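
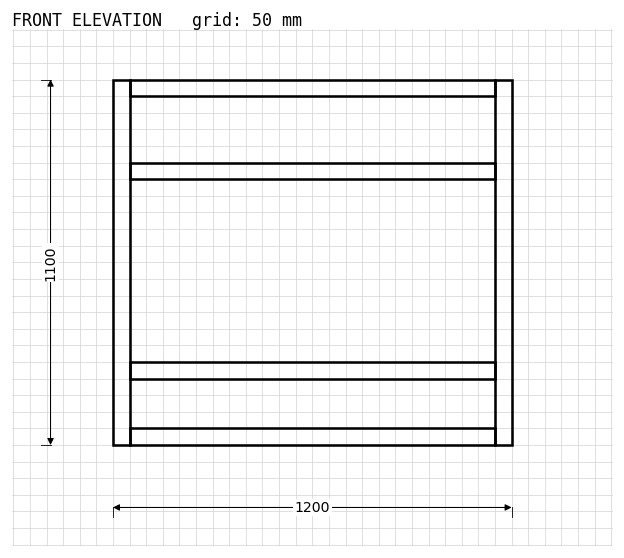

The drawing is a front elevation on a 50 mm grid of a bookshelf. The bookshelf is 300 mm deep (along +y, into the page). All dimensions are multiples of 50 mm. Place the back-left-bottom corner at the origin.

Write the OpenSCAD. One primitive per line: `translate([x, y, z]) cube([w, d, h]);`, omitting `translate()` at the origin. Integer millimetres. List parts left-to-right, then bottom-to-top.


cube([50, 300, 1100]);
translate([50, 0, 0]) cube([1100, 300, 50]);
translate([50, 0, 200]) cube([1100, 300, 50]);
translate([50, 0, 800]) cube([1100, 300, 50]);
translate([50, 0, 1050]) cube([1100, 300, 50]);
translate([1150, 0, 0]) cube([50, 300, 1100]);


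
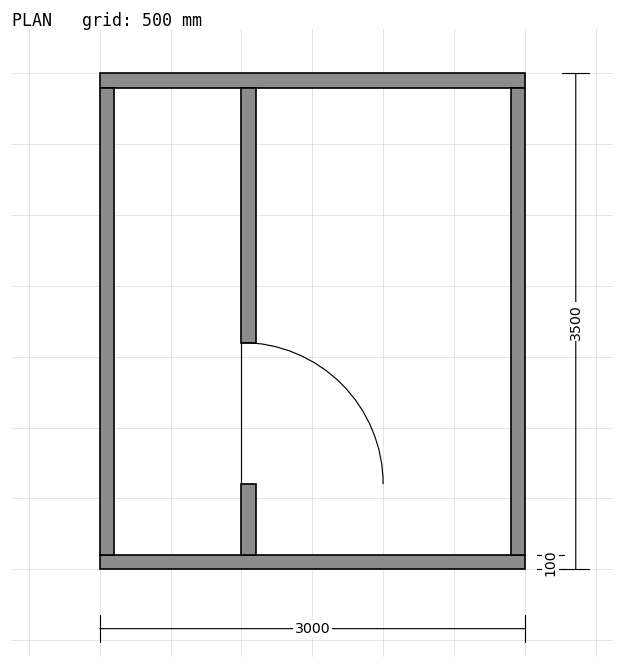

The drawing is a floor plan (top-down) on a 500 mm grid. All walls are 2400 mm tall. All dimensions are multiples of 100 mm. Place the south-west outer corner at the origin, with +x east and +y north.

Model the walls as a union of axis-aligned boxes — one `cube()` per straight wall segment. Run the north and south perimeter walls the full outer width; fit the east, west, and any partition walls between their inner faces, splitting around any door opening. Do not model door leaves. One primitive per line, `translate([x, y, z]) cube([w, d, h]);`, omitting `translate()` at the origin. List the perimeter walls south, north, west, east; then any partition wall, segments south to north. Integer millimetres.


cube([3000, 100, 2400]);
translate([0, 3400, 0]) cube([3000, 100, 2400]);
translate([0, 100, 0]) cube([100, 3300, 2400]);
translate([2900, 100, 0]) cube([100, 3300, 2400]);
translate([1000, 100, 0]) cube([100, 500, 2400]);
translate([1000, 1600, 0]) cube([100, 1800, 2400]);


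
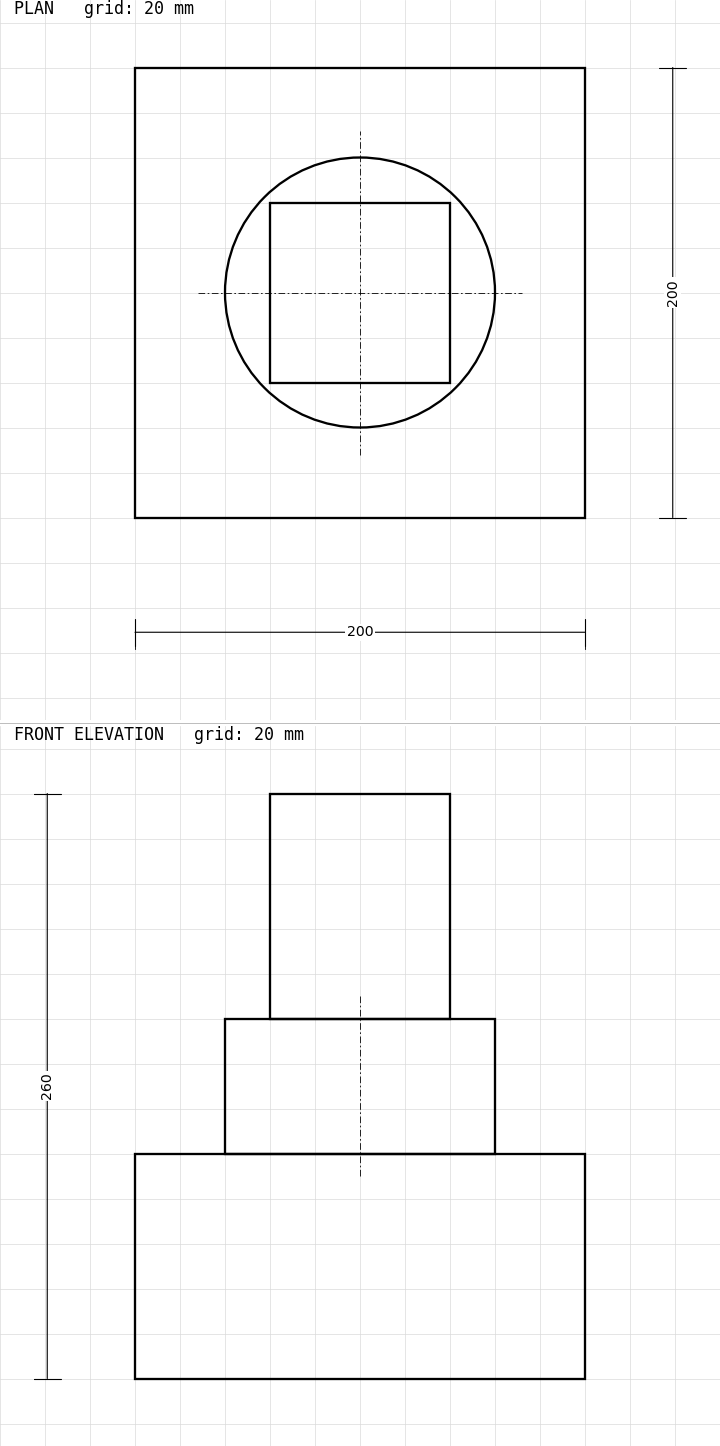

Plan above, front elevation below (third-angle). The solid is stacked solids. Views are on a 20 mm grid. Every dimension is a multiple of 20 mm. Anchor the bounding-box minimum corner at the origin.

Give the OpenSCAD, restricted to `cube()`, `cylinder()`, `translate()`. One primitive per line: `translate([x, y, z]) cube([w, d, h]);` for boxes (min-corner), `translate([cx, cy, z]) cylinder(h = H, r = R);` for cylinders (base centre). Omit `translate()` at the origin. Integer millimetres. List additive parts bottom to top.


cube([200, 200, 100]);
translate([100, 100, 100]) cylinder(h = 60, r = 60);
translate([60, 60, 160]) cube([80, 80, 100]);


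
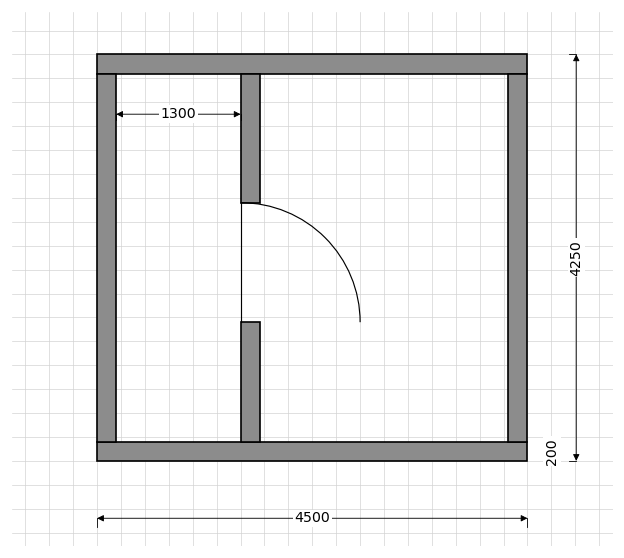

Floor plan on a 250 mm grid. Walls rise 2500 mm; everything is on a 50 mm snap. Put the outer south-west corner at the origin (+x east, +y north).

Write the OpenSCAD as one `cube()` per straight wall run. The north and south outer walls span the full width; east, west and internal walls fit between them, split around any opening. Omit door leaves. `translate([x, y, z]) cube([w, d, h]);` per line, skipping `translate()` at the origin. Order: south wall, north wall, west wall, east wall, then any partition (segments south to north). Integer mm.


cube([4500, 200, 2500]);
translate([0, 4050, 0]) cube([4500, 200, 2500]);
translate([0, 200, 0]) cube([200, 3850, 2500]);
translate([4300, 200, 0]) cube([200, 3850, 2500]);
translate([1500, 200, 0]) cube([200, 1250, 2500]);
translate([1500, 2700, 0]) cube([200, 1350, 2500]);


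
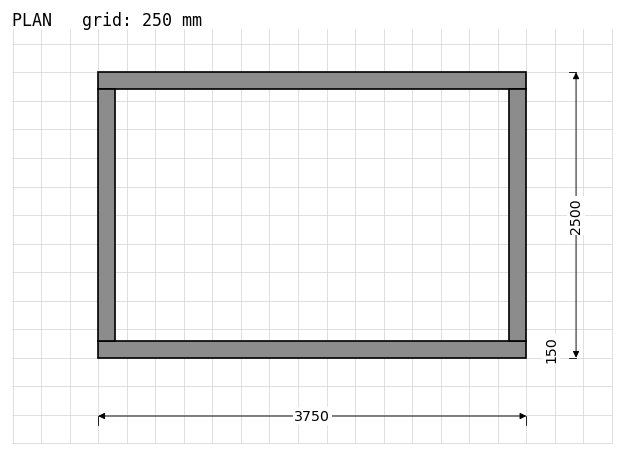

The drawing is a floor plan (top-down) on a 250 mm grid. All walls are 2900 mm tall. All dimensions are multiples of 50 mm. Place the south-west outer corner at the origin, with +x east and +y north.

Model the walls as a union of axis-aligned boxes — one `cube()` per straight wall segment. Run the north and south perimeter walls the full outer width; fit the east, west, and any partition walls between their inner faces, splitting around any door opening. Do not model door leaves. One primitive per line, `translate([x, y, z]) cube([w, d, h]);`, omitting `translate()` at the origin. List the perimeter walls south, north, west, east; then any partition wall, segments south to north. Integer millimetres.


cube([3750, 150, 2900]);
translate([0, 2350, 0]) cube([3750, 150, 2900]);
translate([0, 150, 0]) cube([150, 2200, 2900]);
translate([3600, 150, 0]) cube([150, 2200, 2900]);


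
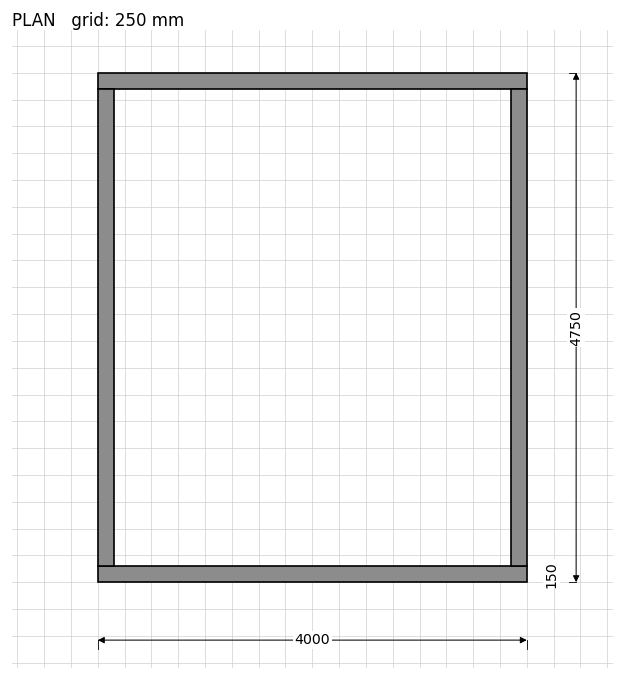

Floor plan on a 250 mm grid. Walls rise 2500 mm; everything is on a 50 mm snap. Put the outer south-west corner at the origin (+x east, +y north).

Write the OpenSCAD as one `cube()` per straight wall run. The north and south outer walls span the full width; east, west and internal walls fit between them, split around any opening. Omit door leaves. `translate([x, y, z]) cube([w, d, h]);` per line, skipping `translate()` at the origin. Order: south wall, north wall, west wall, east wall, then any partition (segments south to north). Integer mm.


cube([4000, 150, 2500]);
translate([0, 4600, 0]) cube([4000, 150, 2500]);
translate([0, 150, 0]) cube([150, 4450, 2500]);
translate([3850, 150, 0]) cube([150, 4450, 2500]);


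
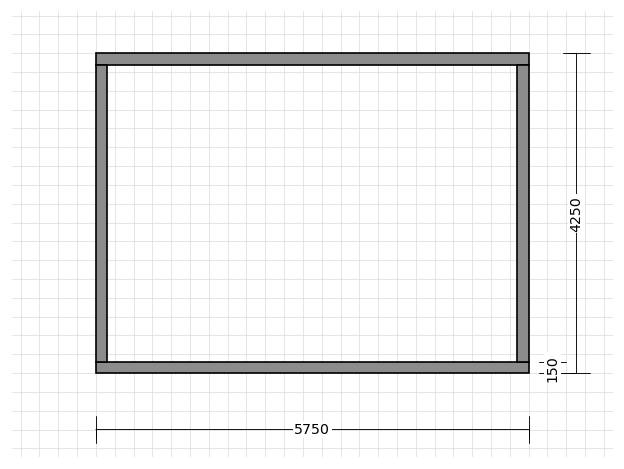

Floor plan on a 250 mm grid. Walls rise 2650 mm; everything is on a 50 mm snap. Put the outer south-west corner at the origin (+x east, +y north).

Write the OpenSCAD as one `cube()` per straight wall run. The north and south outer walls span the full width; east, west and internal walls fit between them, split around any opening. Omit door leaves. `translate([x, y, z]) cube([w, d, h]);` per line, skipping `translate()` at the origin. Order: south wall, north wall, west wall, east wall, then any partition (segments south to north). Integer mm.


cube([5750, 150, 2650]);
translate([0, 4100, 0]) cube([5750, 150, 2650]);
translate([0, 150, 0]) cube([150, 3950, 2650]);
translate([5600, 150, 0]) cube([150, 3950, 2650]);


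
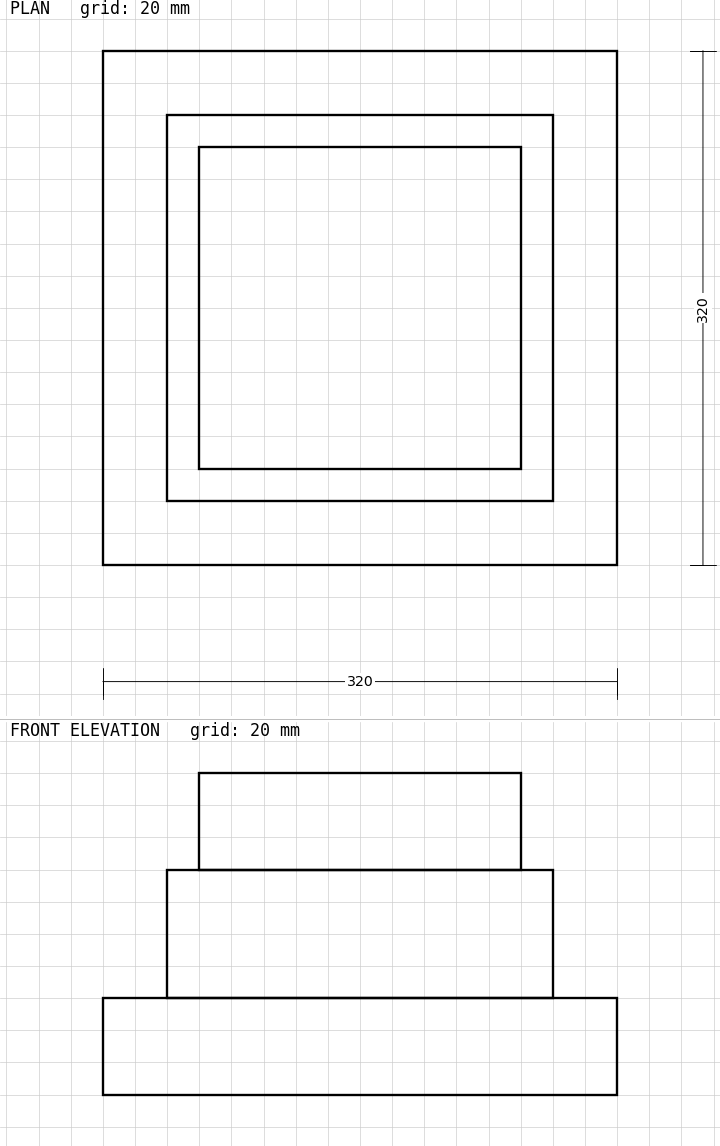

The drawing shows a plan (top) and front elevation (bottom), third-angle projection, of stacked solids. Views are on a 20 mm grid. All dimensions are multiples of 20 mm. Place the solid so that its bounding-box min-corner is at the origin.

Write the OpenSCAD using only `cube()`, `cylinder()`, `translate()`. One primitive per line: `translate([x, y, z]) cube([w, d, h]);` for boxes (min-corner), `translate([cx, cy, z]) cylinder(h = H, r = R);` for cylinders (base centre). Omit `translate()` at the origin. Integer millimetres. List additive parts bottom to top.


cube([320, 320, 60]);
translate([40, 40, 60]) cube([240, 240, 80]);
translate([60, 60, 140]) cube([200, 200, 60]);


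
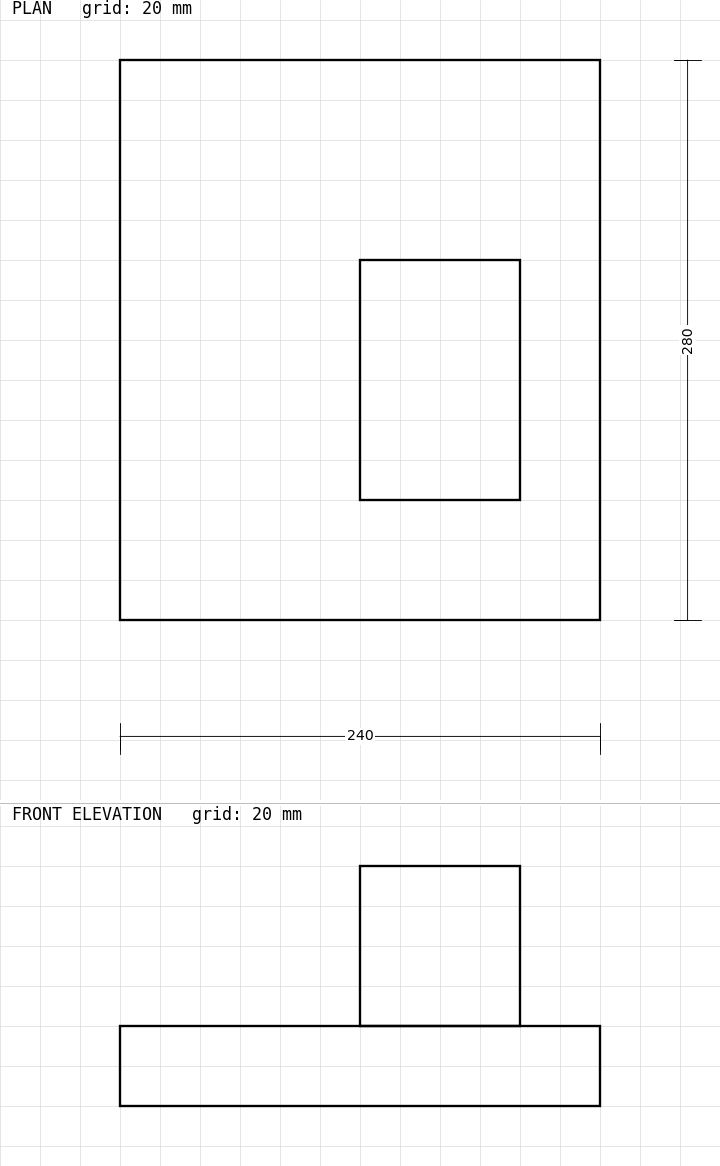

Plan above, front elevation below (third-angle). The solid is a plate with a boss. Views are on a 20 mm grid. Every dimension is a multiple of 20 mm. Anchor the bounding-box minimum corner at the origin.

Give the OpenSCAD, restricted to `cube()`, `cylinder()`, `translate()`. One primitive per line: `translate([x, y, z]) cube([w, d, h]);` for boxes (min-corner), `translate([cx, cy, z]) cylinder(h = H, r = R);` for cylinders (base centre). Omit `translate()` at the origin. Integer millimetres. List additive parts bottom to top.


cube([240, 280, 40]);
translate([120, 60, 40]) cube([80, 120, 80]);


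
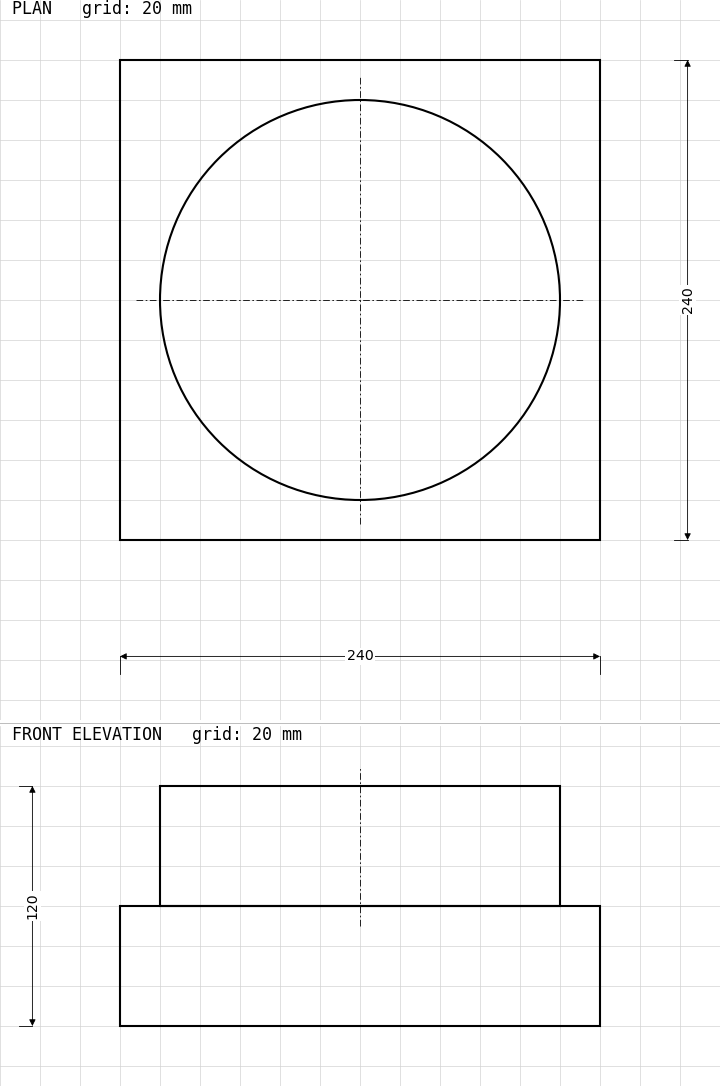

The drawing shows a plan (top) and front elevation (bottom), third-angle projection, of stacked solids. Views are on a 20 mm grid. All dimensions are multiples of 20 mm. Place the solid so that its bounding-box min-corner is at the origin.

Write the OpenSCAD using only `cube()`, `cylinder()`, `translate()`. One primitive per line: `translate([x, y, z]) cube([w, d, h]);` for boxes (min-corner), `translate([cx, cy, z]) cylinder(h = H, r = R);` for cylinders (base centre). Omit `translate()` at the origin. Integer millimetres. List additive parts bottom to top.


cube([240, 240, 60]);
translate([120, 120, 60]) cylinder(h = 60, r = 100);


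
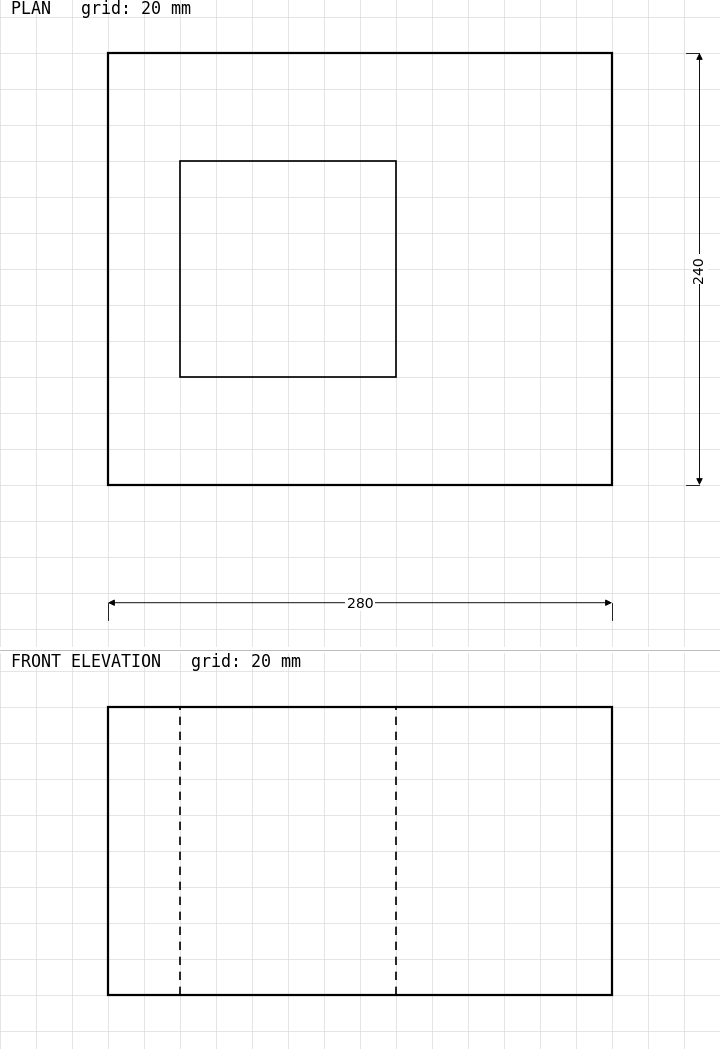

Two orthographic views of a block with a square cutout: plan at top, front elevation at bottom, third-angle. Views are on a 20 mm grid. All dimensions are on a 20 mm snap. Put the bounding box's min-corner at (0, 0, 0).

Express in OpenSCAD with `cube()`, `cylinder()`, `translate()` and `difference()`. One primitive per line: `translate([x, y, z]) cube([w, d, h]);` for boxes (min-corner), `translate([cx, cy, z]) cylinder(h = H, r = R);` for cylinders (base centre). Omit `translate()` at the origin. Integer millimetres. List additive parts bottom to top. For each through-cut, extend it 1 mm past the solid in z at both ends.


difference() {
  cube([280, 240, 160]);
  translate([40, 60, -1]) cube([120, 120, 162]);
}


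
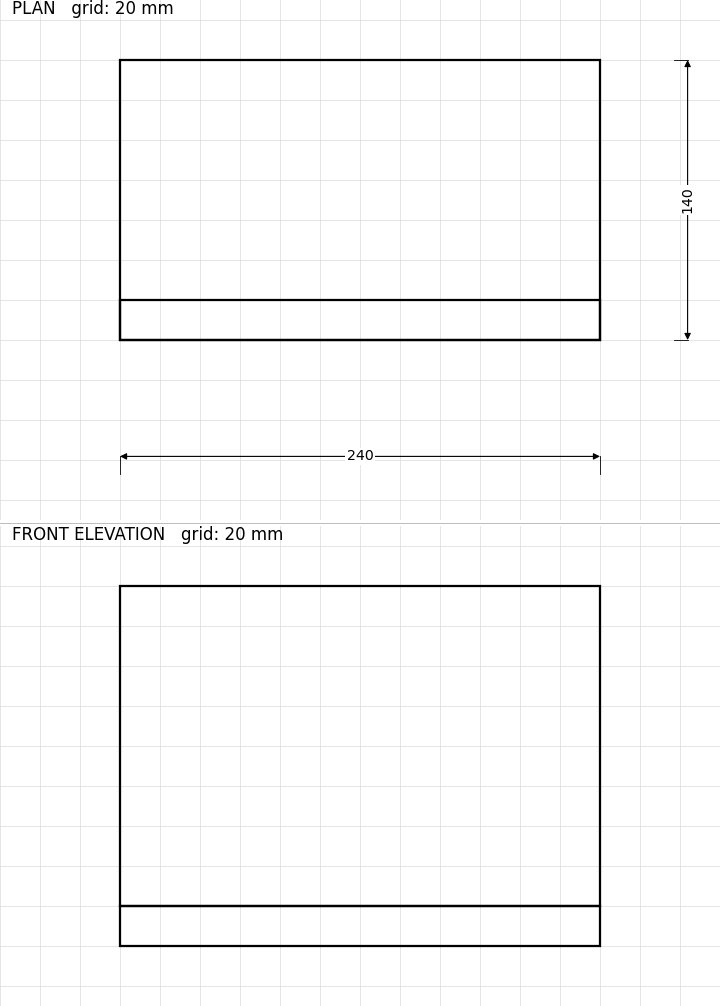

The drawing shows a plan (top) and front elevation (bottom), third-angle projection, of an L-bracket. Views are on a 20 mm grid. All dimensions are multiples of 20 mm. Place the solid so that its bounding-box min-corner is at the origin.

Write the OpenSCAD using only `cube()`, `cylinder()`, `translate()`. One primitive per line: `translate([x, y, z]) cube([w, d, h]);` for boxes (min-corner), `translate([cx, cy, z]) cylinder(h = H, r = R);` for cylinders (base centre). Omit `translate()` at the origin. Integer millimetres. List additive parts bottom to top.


cube([240, 140, 20]);
translate([0, 0, 20]) cube([240, 20, 160]);


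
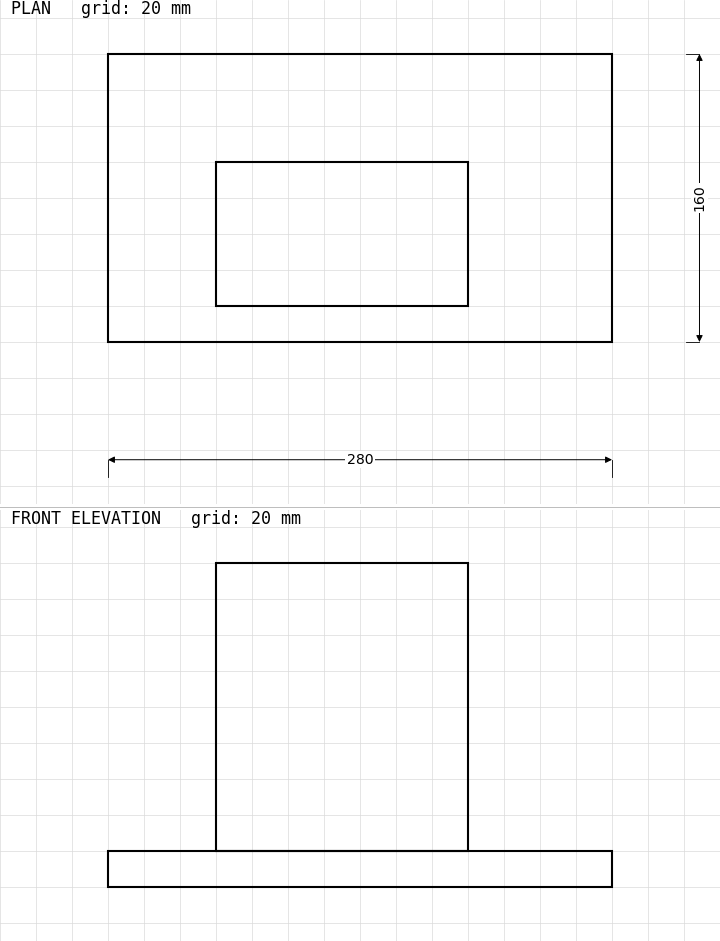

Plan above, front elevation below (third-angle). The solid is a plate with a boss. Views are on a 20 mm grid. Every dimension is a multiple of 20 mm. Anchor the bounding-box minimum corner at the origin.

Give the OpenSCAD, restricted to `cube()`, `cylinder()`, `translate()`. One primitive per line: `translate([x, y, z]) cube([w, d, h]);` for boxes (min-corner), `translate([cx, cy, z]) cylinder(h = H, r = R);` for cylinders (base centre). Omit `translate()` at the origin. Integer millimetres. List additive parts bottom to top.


cube([280, 160, 20]);
translate([60, 20, 20]) cube([140, 80, 160]);


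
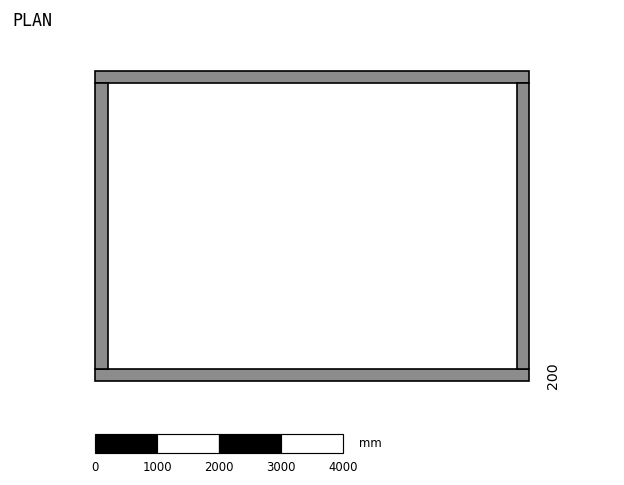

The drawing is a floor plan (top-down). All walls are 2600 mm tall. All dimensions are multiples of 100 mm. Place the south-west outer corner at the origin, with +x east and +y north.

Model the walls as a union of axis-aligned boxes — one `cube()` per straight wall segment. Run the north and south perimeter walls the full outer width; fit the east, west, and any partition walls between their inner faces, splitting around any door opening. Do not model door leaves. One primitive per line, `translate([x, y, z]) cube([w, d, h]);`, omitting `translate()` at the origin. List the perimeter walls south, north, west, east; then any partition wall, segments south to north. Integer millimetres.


cube([7000, 200, 2600]);
translate([0, 4800, 0]) cube([7000, 200, 2600]);
translate([0, 200, 0]) cube([200, 4600, 2600]);
translate([6800, 200, 0]) cube([200, 4600, 2600]);


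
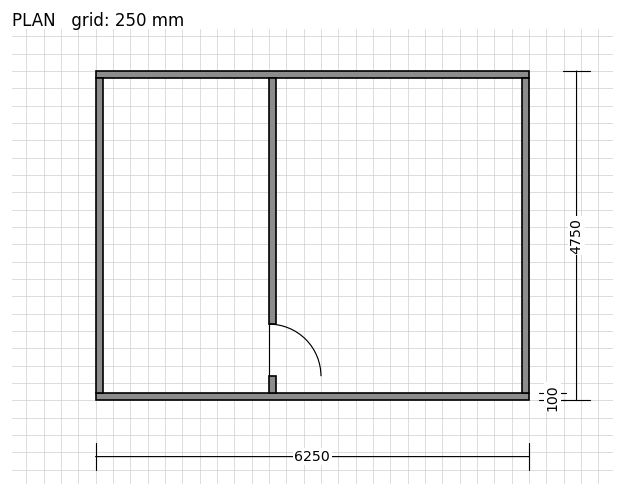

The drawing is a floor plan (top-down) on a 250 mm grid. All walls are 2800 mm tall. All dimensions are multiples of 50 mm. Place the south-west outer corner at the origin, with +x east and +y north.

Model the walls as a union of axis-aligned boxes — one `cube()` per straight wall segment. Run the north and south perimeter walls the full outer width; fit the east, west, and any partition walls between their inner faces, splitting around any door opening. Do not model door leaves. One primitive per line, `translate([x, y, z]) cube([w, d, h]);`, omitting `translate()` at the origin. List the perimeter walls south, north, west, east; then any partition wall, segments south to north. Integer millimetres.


cube([6250, 100, 2800]);
translate([0, 4650, 0]) cube([6250, 100, 2800]);
translate([0, 100, 0]) cube([100, 4550, 2800]);
translate([6150, 100, 0]) cube([100, 4550, 2800]);
translate([2500, 100, 0]) cube([100, 250, 2800]);
translate([2500, 1100, 0]) cube([100, 3550, 2800]);


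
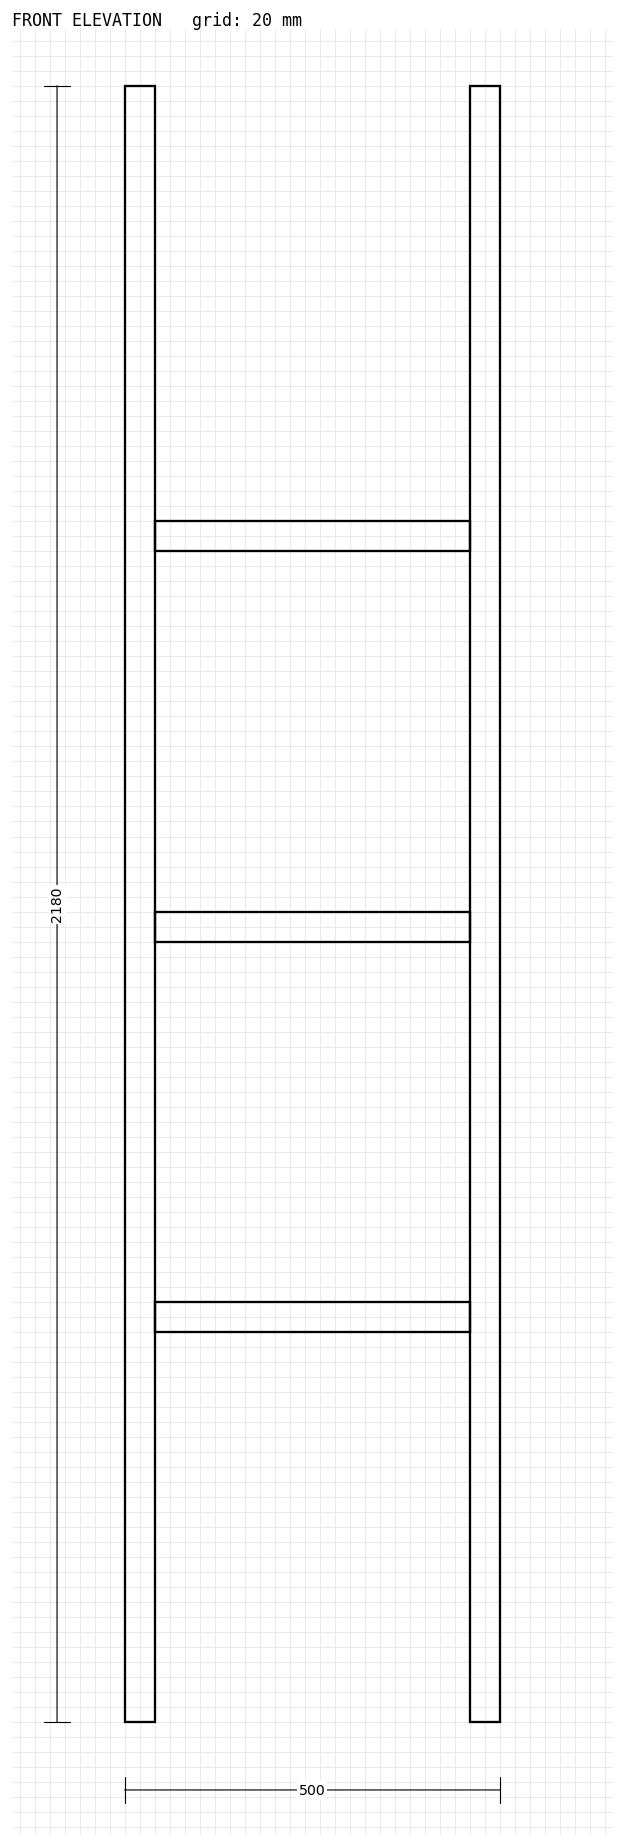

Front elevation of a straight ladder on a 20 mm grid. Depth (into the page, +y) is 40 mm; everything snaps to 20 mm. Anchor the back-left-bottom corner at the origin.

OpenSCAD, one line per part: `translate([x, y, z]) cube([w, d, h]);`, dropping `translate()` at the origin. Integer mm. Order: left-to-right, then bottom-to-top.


cube([40, 40, 2180]);
translate([40, 0, 520]) cube([420, 40, 40]);
translate([40, 0, 1040]) cube([420, 40, 40]);
translate([40, 0, 1560]) cube([420, 40, 40]);
translate([460, 0, 0]) cube([40, 40, 2180]);


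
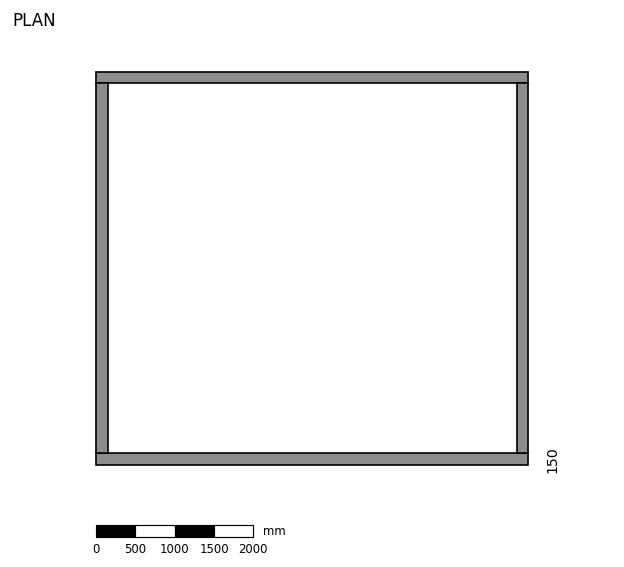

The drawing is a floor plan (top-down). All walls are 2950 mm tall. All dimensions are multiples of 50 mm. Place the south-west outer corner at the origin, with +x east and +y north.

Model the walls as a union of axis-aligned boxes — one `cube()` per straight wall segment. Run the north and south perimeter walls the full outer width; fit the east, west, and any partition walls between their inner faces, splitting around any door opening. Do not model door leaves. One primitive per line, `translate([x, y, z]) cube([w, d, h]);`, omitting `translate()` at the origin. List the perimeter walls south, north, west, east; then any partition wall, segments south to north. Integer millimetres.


cube([5500, 150, 2950]);
translate([0, 4850, 0]) cube([5500, 150, 2950]);
translate([0, 150, 0]) cube([150, 4700, 2950]);
translate([5350, 150, 0]) cube([150, 4700, 2950]);


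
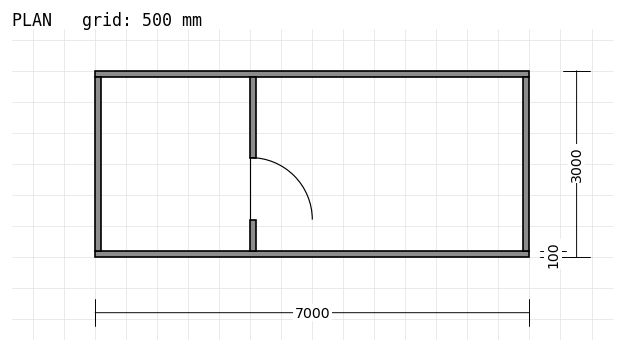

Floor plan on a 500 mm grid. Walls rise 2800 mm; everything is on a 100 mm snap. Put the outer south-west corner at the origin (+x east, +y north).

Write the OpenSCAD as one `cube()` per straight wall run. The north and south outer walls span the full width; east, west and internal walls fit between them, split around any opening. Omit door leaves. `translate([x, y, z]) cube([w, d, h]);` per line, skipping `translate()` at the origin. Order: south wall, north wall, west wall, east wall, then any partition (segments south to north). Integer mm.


cube([7000, 100, 2800]);
translate([0, 2900, 0]) cube([7000, 100, 2800]);
translate([0, 100, 0]) cube([100, 2800, 2800]);
translate([6900, 100, 0]) cube([100, 2800, 2800]);
translate([2500, 100, 0]) cube([100, 500, 2800]);
translate([2500, 1600, 0]) cube([100, 1300, 2800]);


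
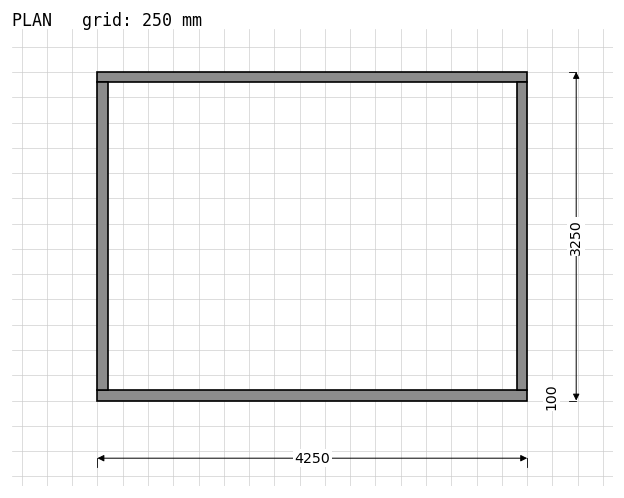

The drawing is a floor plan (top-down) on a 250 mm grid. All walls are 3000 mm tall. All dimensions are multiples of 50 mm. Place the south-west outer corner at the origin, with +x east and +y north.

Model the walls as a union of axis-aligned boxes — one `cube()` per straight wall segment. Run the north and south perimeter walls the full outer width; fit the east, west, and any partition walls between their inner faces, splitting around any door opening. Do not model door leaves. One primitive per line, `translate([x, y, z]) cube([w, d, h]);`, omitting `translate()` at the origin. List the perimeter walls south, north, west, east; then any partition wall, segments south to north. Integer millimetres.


cube([4250, 100, 3000]);
translate([0, 3150, 0]) cube([4250, 100, 3000]);
translate([0, 100, 0]) cube([100, 3050, 3000]);
translate([4150, 100, 0]) cube([100, 3050, 3000]);


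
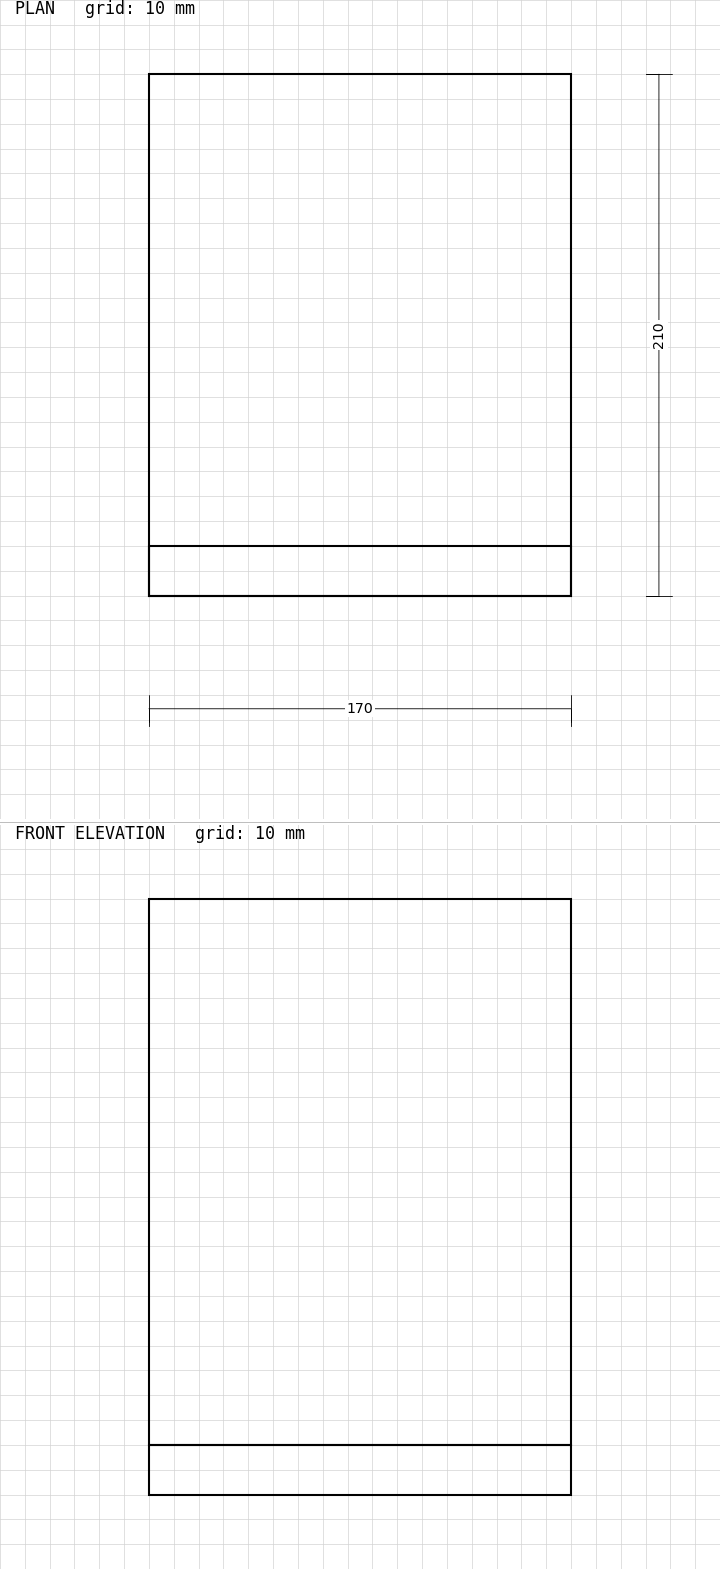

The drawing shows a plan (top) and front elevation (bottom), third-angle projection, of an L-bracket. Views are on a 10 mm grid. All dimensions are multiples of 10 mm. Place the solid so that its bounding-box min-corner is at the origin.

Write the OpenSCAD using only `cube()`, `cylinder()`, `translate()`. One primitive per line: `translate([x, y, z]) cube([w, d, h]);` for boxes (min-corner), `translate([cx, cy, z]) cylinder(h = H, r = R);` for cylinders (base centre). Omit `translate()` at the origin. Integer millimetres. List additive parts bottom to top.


cube([170, 210, 20]);
translate([0, 0, 20]) cube([170, 20, 220]);


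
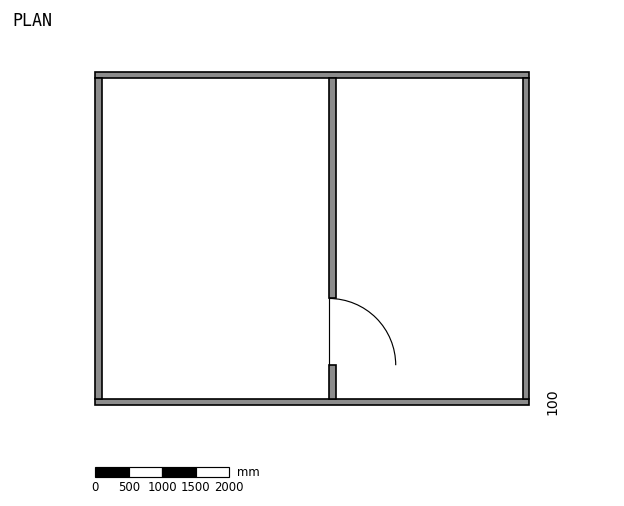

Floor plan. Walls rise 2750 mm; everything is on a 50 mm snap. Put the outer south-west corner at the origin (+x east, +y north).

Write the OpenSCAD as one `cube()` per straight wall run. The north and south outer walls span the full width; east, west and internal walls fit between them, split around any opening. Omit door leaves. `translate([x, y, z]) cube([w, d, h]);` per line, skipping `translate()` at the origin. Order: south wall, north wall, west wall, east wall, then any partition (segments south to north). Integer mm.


cube([6500, 100, 2750]);
translate([0, 4900, 0]) cube([6500, 100, 2750]);
translate([0, 100, 0]) cube([100, 4800, 2750]);
translate([6400, 100, 0]) cube([100, 4800, 2750]);
translate([3500, 100, 0]) cube([100, 500, 2750]);
translate([3500, 1600, 0]) cube([100, 3300, 2750]);


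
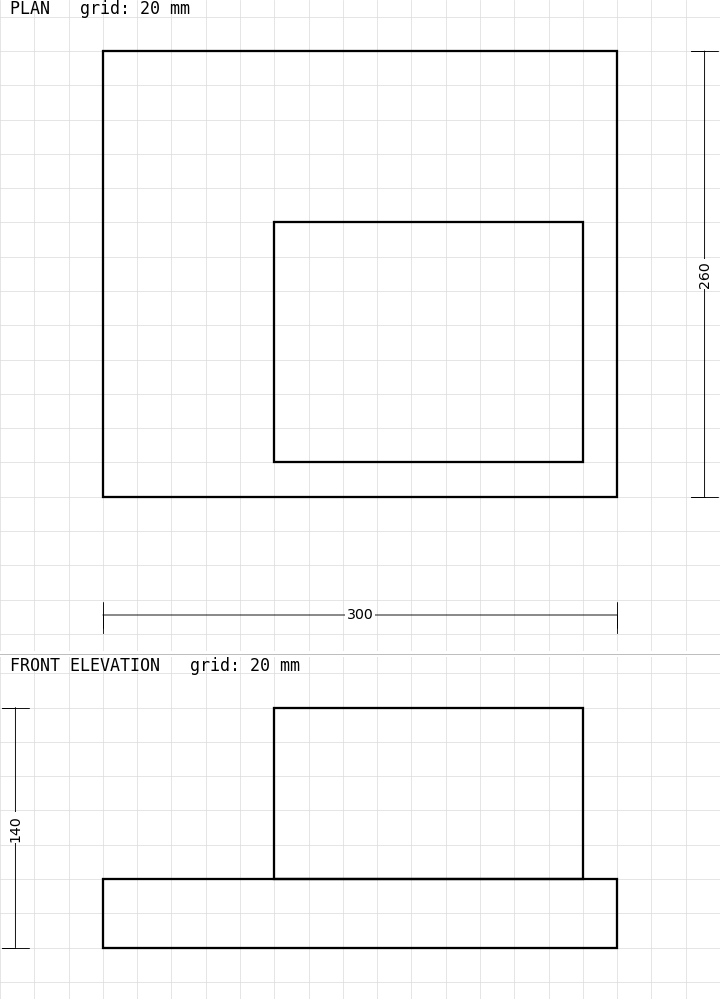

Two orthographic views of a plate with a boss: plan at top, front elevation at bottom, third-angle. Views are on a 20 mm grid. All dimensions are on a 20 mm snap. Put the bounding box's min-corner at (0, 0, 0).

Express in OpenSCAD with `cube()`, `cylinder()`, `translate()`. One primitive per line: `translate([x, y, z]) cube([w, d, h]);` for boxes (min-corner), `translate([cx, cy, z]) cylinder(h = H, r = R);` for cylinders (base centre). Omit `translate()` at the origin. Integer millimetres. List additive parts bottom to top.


cube([300, 260, 40]);
translate([100, 20, 40]) cube([180, 140, 100]);


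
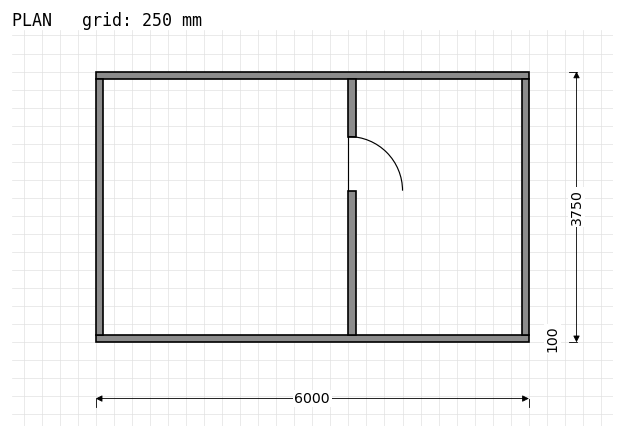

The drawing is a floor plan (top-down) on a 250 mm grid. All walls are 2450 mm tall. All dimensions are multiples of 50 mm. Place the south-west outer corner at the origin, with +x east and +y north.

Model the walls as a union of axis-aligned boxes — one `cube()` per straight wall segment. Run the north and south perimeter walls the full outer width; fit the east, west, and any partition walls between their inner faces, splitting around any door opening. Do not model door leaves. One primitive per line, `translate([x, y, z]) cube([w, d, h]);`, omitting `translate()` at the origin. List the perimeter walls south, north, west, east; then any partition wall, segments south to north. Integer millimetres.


cube([6000, 100, 2450]);
translate([0, 3650, 0]) cube([6000, 100, 2450]);
translate([0, 100, 0]) cube([100, 3550, 2450]);
translate([5900, 100, 0]) cube([100, 3550, 2450]);
translate([3500, 100, 0]) cube([100, 2000, 2450]);
translate([3500, 2850, 0]) cube([100, 800, 2450]);


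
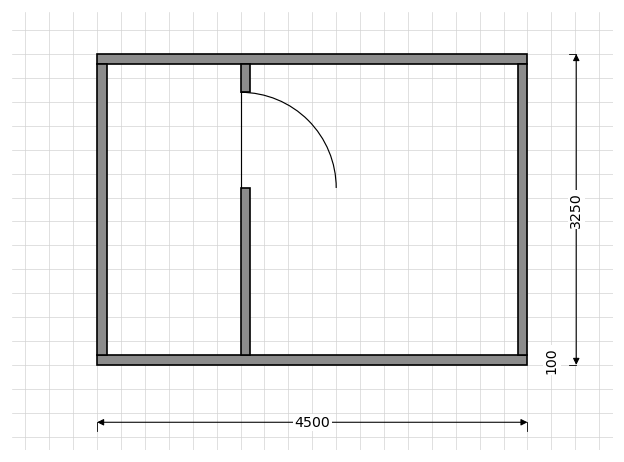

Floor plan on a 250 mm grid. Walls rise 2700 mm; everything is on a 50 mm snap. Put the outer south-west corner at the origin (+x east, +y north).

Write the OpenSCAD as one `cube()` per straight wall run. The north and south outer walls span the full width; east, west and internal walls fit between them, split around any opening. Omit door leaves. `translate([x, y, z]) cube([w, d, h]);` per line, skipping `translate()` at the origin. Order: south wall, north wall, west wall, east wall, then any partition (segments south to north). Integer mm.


cube([4500, 100, 2700]);
translate([0, 3150, 0]) cube([4500, 100, 2700]);
translate([0, 100, 0]) cube([100, 3050, 2700]);
translate([4400, 100, 0]) cube([100, 3050, 2700]);
translate([1500, 100, 0]) cube([100, 1750, 2700]);
translate([1500, 2850, 0]) cube([100, 300, 2700]);


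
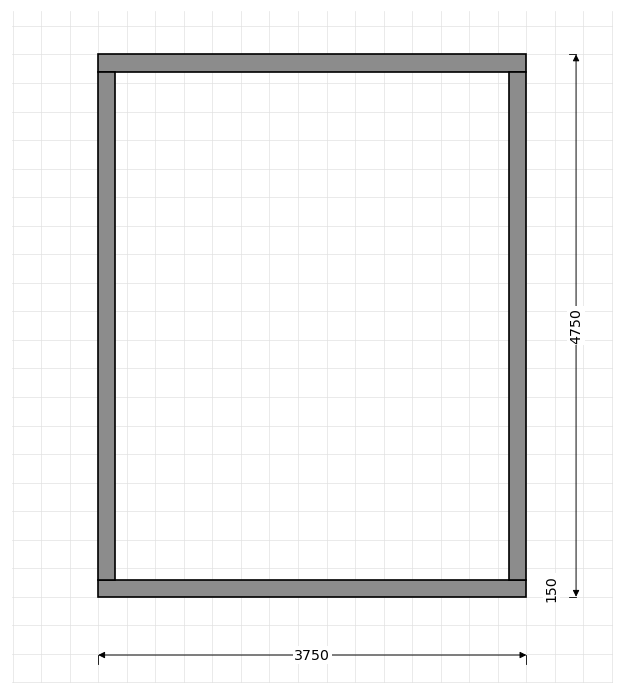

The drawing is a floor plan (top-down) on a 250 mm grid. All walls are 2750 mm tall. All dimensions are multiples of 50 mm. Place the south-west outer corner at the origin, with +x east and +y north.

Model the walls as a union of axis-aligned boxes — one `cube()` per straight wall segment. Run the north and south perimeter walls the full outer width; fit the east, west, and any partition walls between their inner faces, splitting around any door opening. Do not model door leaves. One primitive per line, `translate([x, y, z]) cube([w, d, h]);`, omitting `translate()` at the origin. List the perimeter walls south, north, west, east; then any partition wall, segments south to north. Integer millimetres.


cube([3750, 150, 2750]);
translate([0, 4600, 0]) cube([3750, 150, 2750]);
translate([0, 150, 0]) cube([150, 4450, 2750]);
translate([3600, 150, 0]) cube([150, 4450, 2750]);


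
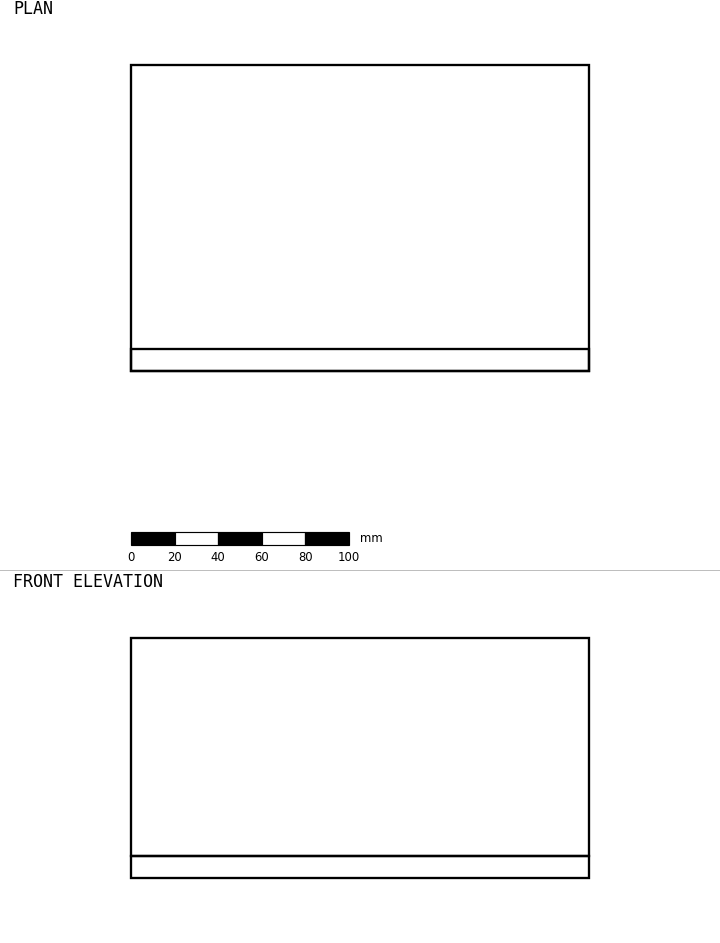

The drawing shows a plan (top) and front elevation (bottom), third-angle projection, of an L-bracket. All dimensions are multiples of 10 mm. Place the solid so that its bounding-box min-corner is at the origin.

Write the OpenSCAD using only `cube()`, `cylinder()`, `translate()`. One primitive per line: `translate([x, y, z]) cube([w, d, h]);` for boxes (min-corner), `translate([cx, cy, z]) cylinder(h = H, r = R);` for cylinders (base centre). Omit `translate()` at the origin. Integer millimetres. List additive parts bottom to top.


cube([210, 140, 10]);
translate([0, 0, 10]) cube([210, 10, 100]);


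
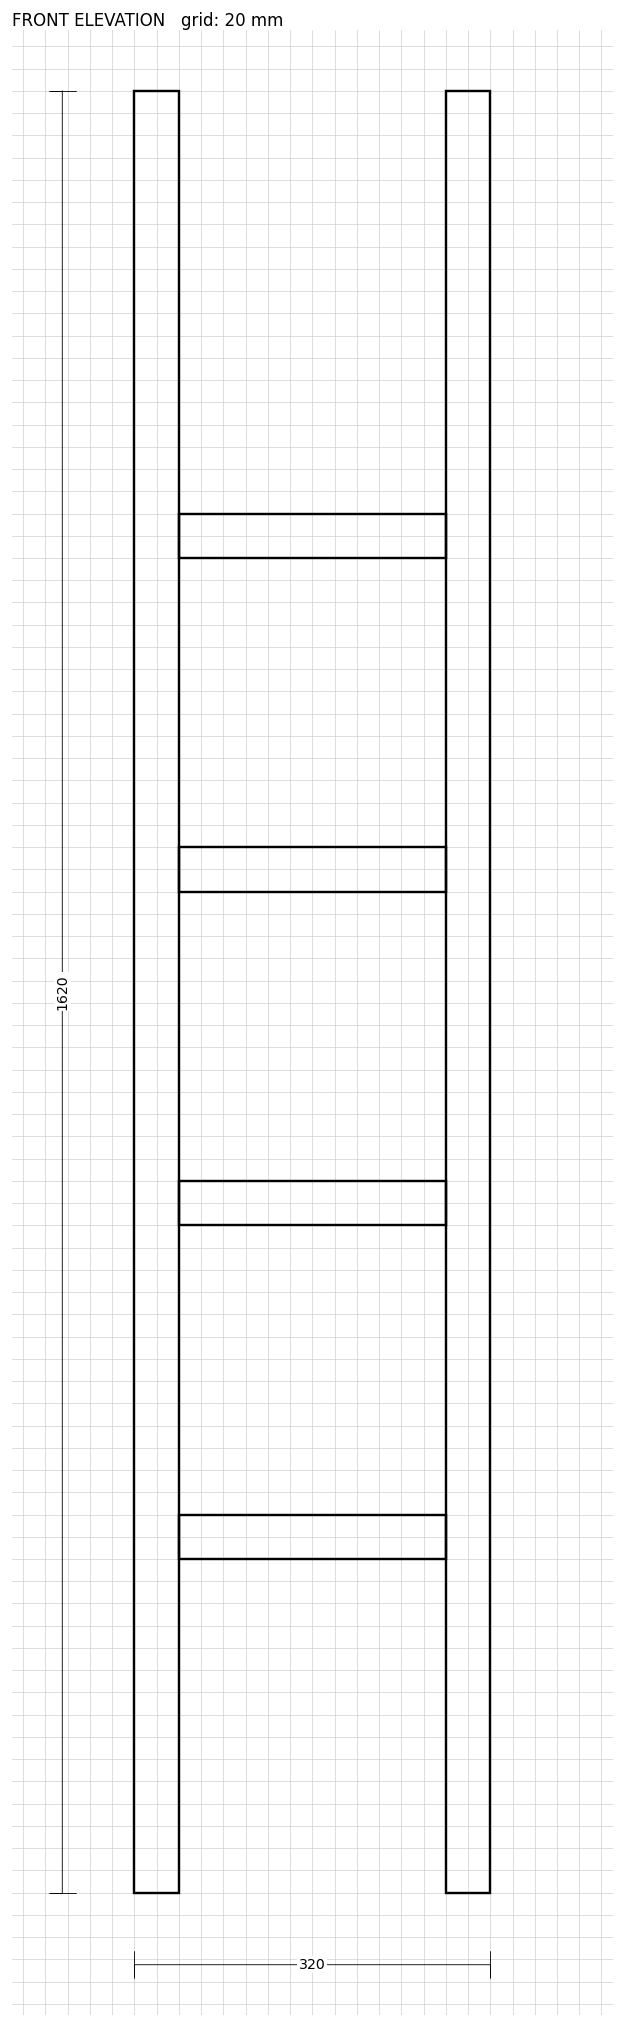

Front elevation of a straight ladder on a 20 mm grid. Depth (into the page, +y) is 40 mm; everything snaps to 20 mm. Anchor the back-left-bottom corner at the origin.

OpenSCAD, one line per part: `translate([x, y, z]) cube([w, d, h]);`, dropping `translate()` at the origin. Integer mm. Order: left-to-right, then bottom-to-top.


cube([40, 40, 1620]);
translate([40, 0, 300]) cube([240, 40, 40]);
translate([40, 0, 600]) cube([240, 40, 40]);
translate([40, 0, 900]) cube([240, 40, 40]);
translate([40, 0, 1200]) cube([240, 40, 40]);
translate([280, 0, 0]) cube([40, 40, 1620]);


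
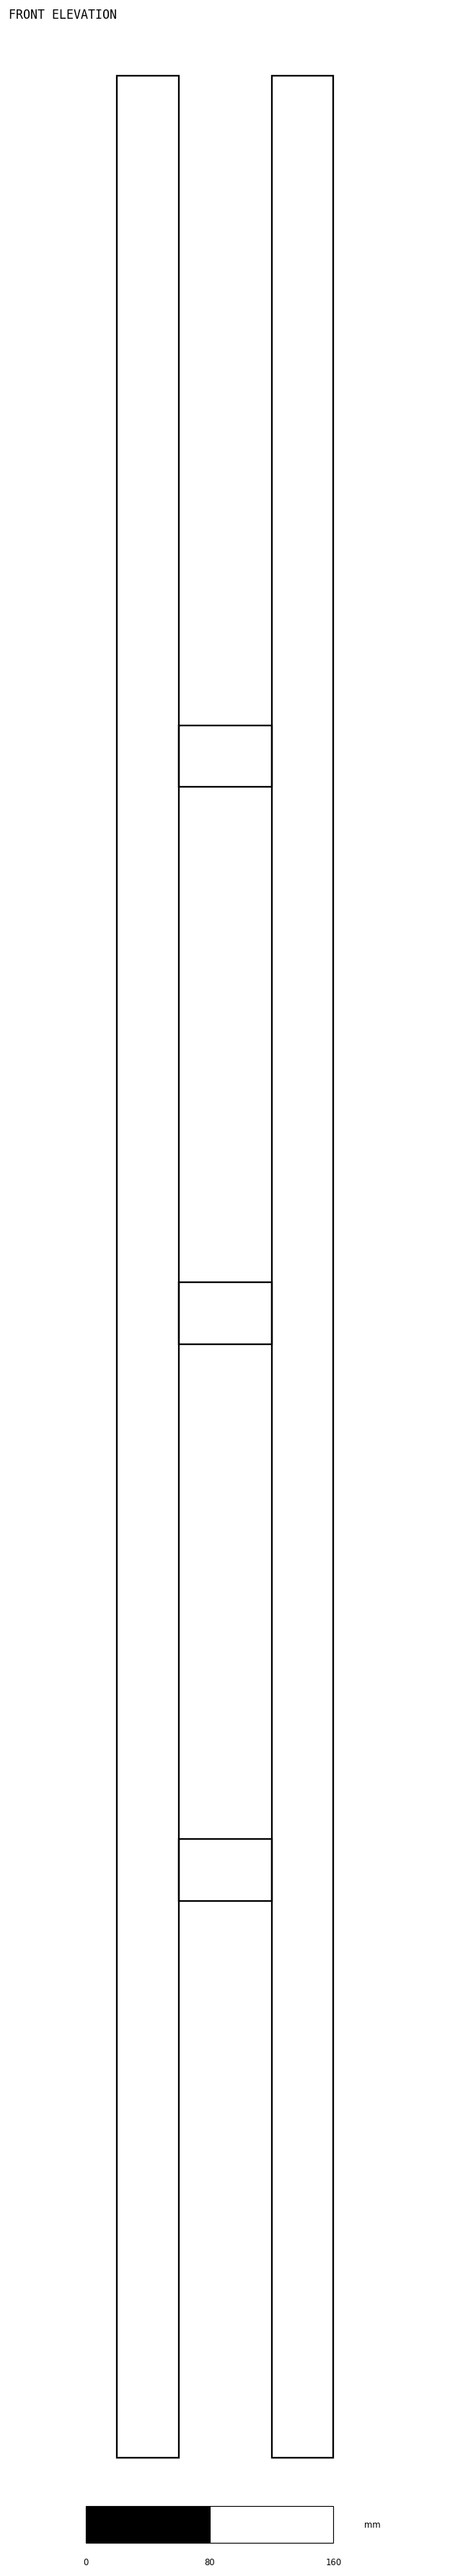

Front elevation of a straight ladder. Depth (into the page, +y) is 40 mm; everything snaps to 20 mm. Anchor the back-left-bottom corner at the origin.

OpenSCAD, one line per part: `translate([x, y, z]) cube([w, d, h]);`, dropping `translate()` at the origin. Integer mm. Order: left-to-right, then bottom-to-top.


cube([40, 40, 1540]);
translate([40, 0, 360]) cube([60, 40, 40]);
translate([40, 0, 720]) cube([60, 40, 40]);
translate([40, 0, 1080]) cube([60, 40, 40]);
translate([100, 0, 0]) cube([40, 40, 1540]);


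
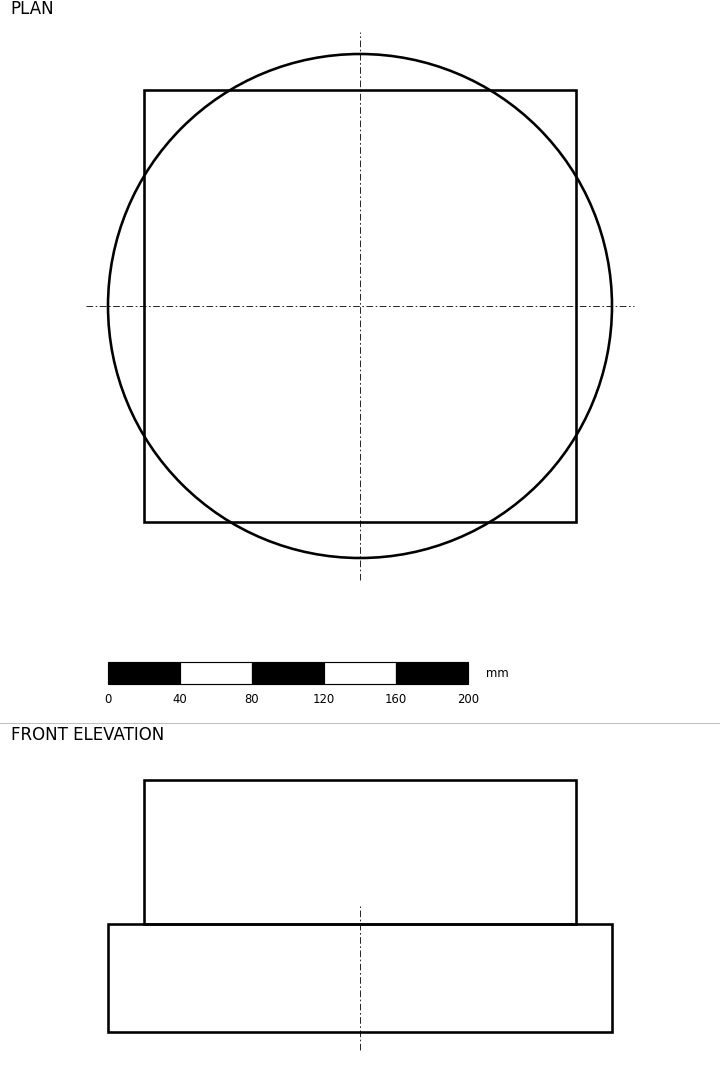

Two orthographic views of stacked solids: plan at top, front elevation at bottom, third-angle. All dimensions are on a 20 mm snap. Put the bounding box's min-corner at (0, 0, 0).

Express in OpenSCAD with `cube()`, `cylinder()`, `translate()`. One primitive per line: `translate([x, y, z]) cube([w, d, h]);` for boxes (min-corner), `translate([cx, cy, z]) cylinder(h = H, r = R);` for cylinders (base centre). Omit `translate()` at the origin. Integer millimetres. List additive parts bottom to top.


translate([140, 140, 0]) cylinder(h = 60, r = 140);
translate([20, 20, 60]) cube([240, 240, 80]);


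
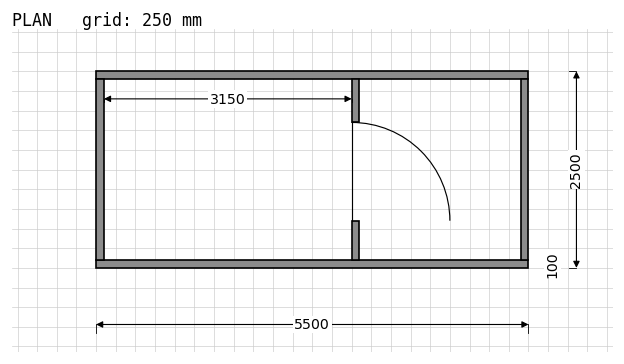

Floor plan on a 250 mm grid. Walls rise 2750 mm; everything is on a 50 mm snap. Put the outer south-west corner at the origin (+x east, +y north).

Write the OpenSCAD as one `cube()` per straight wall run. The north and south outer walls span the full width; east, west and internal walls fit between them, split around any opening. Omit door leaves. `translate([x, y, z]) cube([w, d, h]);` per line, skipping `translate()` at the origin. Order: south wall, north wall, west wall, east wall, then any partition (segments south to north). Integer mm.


cube([5500, 100, 2750]);
translate([0, 2400, 0]) cube([5500, 100, 2750]);
translate([0, 100, 0]) cube([100, 2300, 2750]);
translate([5400, 100, 0]) cube([100, 2300, 2750]);
translate([3250, 100, 0]) cube([100, 500, 2750]);
translate([3250, 1850, 0]) cube([100, 550, 2750]);


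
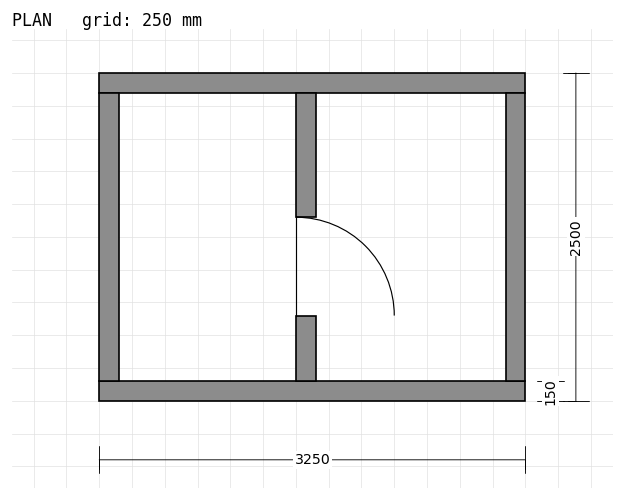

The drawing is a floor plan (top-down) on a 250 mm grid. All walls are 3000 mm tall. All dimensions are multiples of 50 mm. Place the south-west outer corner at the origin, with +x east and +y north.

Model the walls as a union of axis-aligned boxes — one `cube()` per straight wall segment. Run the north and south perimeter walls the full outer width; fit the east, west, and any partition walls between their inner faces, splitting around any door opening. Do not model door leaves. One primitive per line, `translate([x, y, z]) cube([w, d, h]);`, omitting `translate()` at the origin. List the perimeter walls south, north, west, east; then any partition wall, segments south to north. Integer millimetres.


cube([3250, 150, 3000]);
translate([0, 2350, 0]) cube([3250, 150, 3000]);
translate([0, 150, 0]) cube([150, 2200, 3000]);
translate([3100, 150, 0]) cube([150, 2200, 3000]);
translate([1500, 150, 0]) cube([150, 500, 3000]);
translate([1500, 1400, 0]) cube([150, 950, 3000]);


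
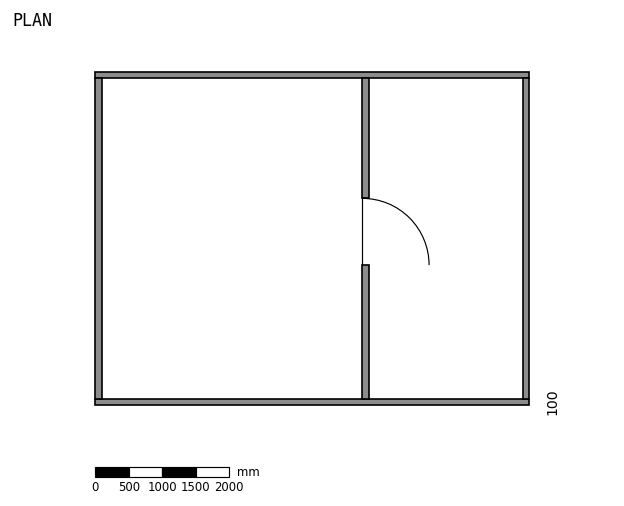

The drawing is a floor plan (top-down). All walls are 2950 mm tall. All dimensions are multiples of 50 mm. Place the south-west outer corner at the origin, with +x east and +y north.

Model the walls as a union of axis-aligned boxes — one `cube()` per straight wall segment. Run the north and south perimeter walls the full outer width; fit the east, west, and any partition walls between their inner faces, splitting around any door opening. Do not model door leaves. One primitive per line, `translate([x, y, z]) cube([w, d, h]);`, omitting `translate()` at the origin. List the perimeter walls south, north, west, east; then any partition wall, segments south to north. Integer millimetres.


cube([6500, 100, 2950]);
translate([0, 4900, 0]) cube([6500, 100, 2950]);
translate([0, 100, 0]) cube([100, 4800, 2950]);
translate([6400, 100, 0]) cube([100, 4800, 2950]);
translate([4000, 100, 0]) cube([100, 2000, 2950]);
translate([4000, 3100, 0]) cube([100, 1800, 2950]);


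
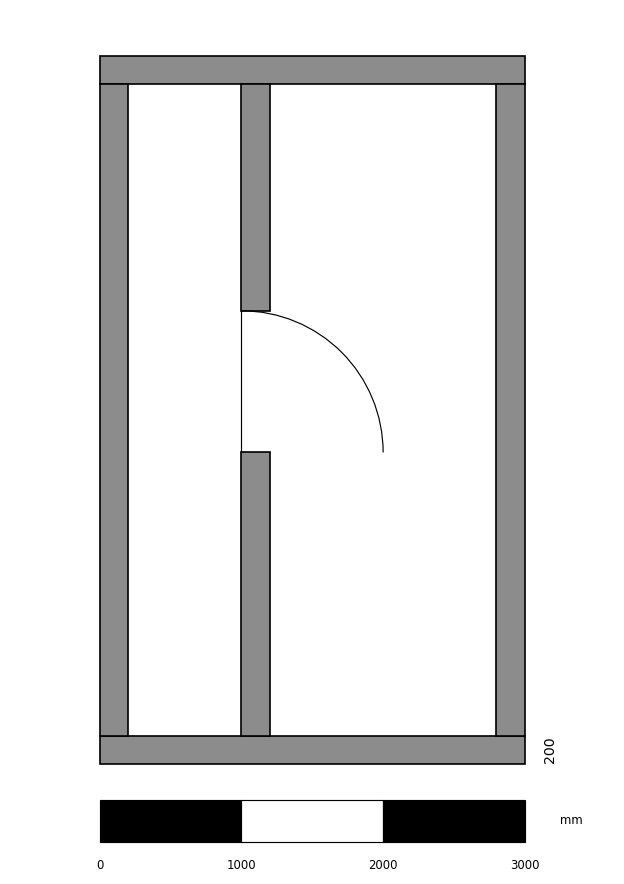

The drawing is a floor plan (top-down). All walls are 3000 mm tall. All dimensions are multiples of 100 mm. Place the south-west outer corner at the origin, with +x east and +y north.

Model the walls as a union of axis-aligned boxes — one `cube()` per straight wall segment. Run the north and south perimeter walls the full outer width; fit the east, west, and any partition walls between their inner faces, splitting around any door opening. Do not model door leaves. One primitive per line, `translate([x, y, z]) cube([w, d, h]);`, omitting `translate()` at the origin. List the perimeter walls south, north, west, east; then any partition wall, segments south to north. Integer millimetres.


cube([3000, 200, 3000]);
translate([0, 4800, 0]) cube([3000, 200, 3000]);
translate([0, 200, 0]) cube([200, 4600, 3000]);
translate([2800, 200, 0]) cube([200, 4600, 3000]);
translate([1000, 200, 0]) cube([200, 2000, 3000]);
translate([1000, 3200, 0]) cube([200, 1600, 3000]);


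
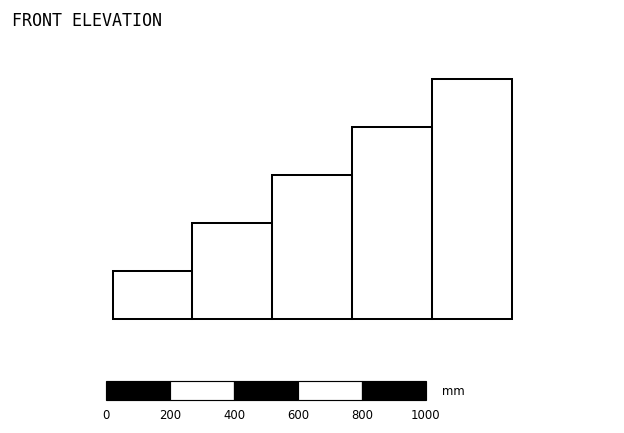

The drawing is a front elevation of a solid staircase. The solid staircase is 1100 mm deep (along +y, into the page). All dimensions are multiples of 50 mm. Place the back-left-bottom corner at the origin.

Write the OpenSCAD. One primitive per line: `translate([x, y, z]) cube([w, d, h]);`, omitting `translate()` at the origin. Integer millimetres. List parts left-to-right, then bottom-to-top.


cube([250, 1100, 150]);
translate([250, 0, 0]) cube([250, 1100, 300]);
translate([500, 0, 0]) cube([250, 1100, 450]);
translate([750, 0, 0]) cube([250, 1100, 600]);
translate([1000, 0, 0]) cube([250, 1100, 750]);


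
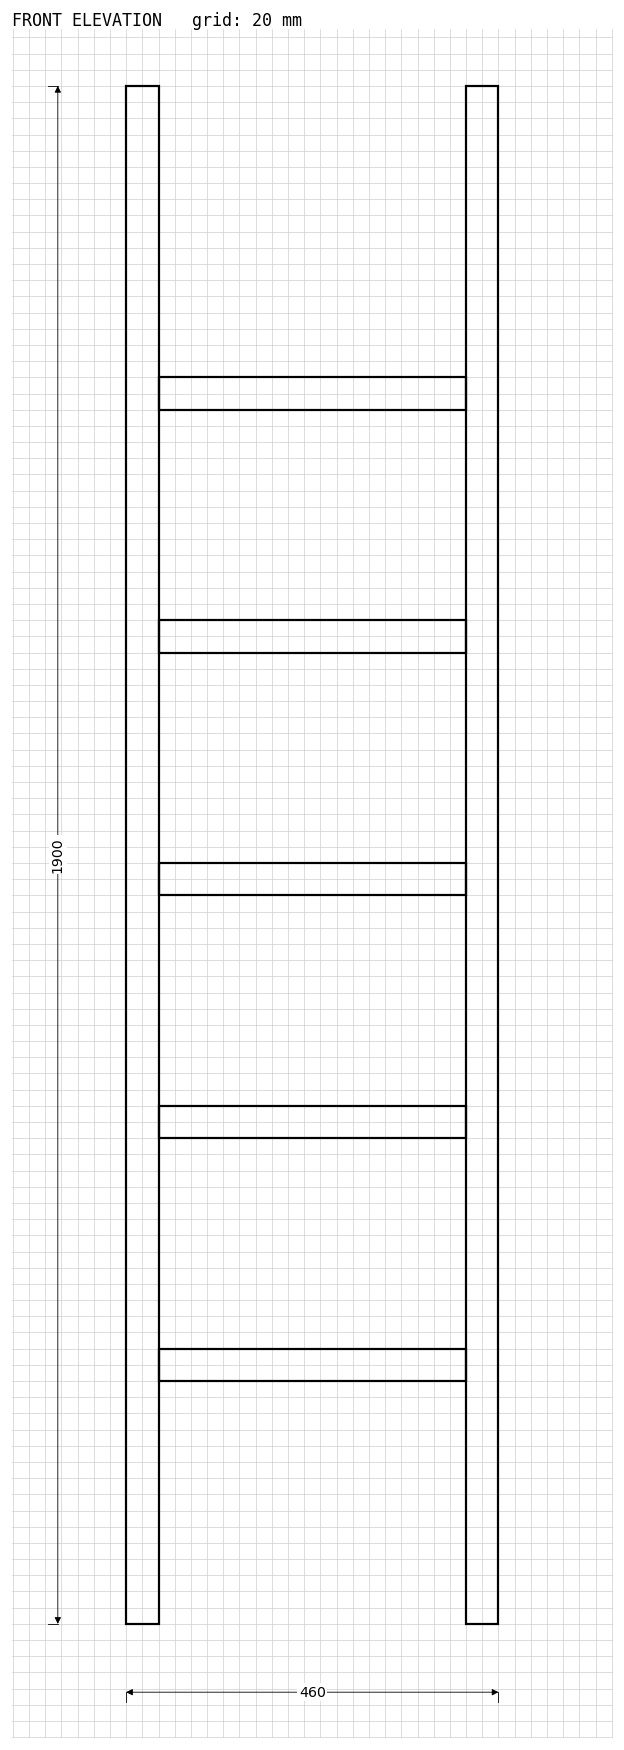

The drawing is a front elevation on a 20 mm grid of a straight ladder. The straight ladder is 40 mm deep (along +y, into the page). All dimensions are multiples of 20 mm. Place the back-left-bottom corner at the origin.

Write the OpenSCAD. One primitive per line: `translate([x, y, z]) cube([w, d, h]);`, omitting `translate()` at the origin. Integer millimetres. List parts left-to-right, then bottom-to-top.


cube([40, 40, 1900]);
translate([40, 0, 300]) cube([380, 40, 40]);
translate([40, 0, 600]) cube([380, 40, 40]);
translate([40, 0, 900]) cube([380, 40, 40]);
translate([40, 0, 1200]) cube([380, 40, 40]);
translate([40, 0, 1500]) cube([380, 40, 40]);
translate([420, 0, 0]) cube([40, 40, 1900]);


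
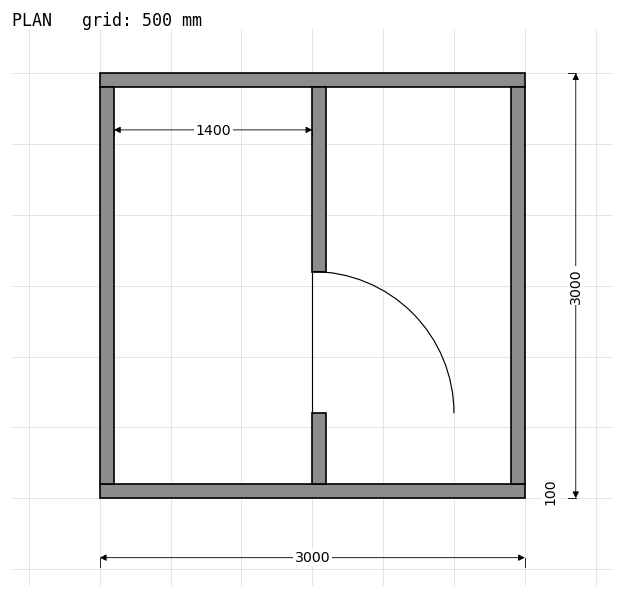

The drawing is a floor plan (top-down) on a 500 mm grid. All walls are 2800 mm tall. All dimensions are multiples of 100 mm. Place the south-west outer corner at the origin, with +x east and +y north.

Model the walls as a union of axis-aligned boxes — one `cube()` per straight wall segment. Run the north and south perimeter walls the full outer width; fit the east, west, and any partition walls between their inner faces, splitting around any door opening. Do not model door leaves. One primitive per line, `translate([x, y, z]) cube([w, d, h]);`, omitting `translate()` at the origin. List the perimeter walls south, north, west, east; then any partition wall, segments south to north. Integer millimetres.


cube([3000, 100, 2800]);
translate([0, 2900, 0]) cube([3000, 100, 2800]);
translate([0, 100, 0]) cube([100, 2800, 2800]);
translate([2900, 100, 0]) cube([100, 2800, 2800]);
translate([1500, 100, 0]) cube([100, 500, 2800]);
translate([1500, 1600, 0]) cube([100, 1300, 2800]);


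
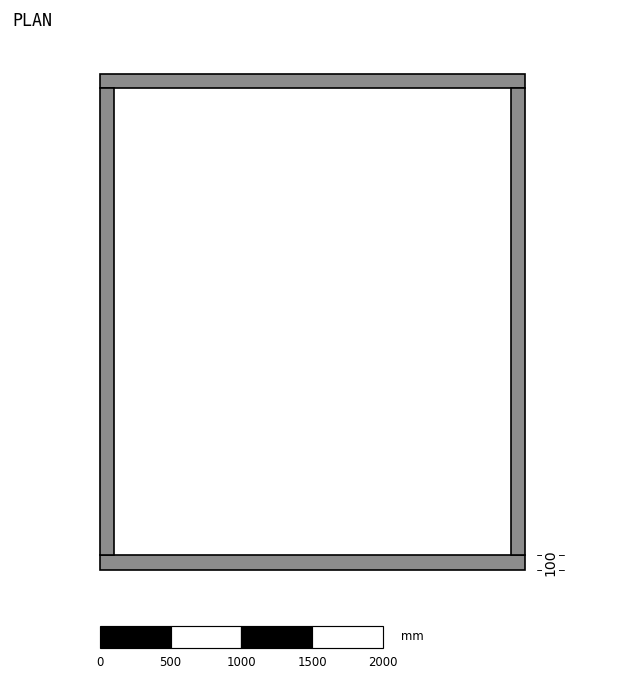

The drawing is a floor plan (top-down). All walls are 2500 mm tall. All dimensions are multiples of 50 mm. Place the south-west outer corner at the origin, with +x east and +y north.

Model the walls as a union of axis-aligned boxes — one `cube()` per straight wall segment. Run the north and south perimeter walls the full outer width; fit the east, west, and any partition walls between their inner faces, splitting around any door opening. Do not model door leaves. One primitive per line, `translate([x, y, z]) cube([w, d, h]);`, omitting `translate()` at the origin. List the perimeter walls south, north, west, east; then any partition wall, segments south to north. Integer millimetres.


cube([3000, 100, 2500]);
translate([0, 3400, 0]) cube([3000, 100, 2500]);
translate([0, 100, 0]) cube([100, 3300, 2500]);
translate([2900, 100, 0]) cube([100, 3300, 2500]);
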